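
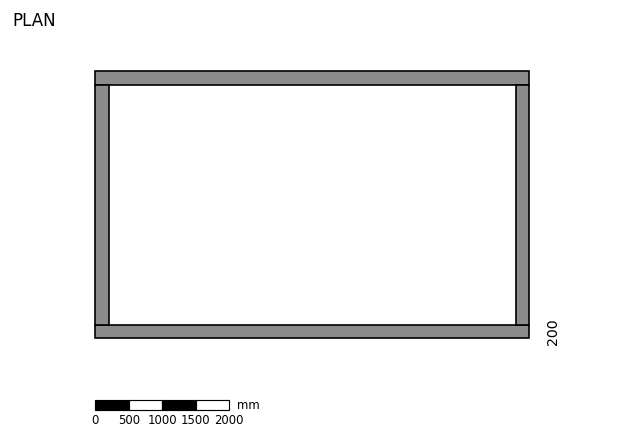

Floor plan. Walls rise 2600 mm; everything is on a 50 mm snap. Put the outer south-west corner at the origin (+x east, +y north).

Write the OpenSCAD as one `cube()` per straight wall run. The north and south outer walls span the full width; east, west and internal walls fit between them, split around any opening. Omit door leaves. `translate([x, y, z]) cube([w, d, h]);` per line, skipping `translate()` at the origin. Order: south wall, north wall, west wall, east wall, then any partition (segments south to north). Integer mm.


cube([6500, 200, 2600]);
translate([0, 3800, 0]) cube([6500, 200, 2600]);
translate([0, 200, 0]) cube([200, 3600, 2600]);
translate([6300, 200, 0]) cube([200, 3600, 2600]);


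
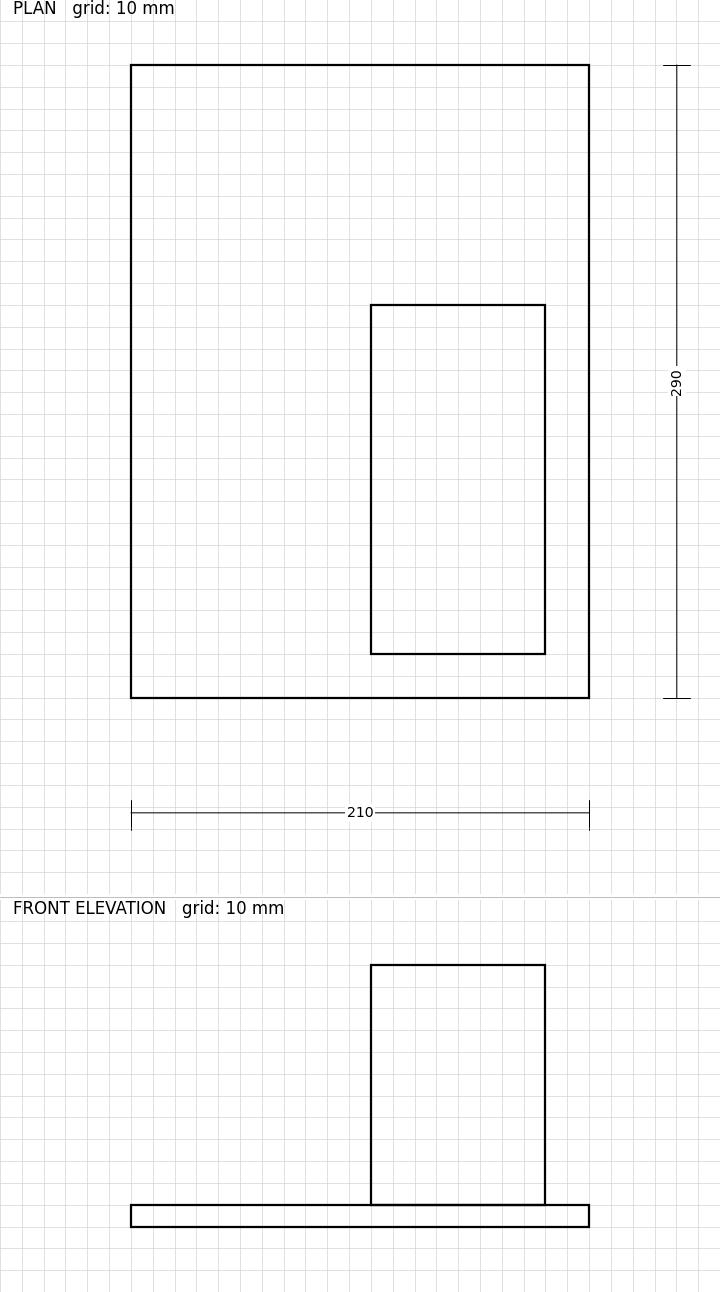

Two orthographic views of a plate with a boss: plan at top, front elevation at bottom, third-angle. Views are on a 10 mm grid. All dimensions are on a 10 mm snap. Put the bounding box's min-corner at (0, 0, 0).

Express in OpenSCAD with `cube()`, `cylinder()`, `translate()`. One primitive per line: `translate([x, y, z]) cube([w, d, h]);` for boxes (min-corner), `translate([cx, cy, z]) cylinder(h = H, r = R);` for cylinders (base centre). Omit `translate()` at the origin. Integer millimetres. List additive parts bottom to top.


cube([210, 290, 10]);
translate([110, 20, 10]) cube([80, 160, 110]);


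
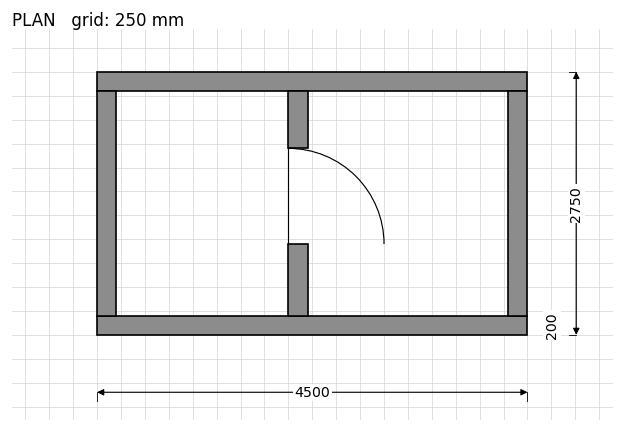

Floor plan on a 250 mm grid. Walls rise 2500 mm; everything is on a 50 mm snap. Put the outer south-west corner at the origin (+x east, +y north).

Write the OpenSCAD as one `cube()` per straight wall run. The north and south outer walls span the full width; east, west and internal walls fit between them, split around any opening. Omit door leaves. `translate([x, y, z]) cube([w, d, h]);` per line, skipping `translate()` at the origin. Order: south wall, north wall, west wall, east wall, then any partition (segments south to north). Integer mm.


cube([4500, 200, 2500]);
translate([0, 2550, 0]) cube([4500, 200, 2500]);
translate([0, 200, 0]) cube([200, 2350, 2500]);
translate([4300, 200, 0]) cube([200, 2350, 2500]);
translate([2000, 200, 0]) cube([200, 750, 2500]);
translate([2000, 1950, 0]) cube([200, 600, 2500]);


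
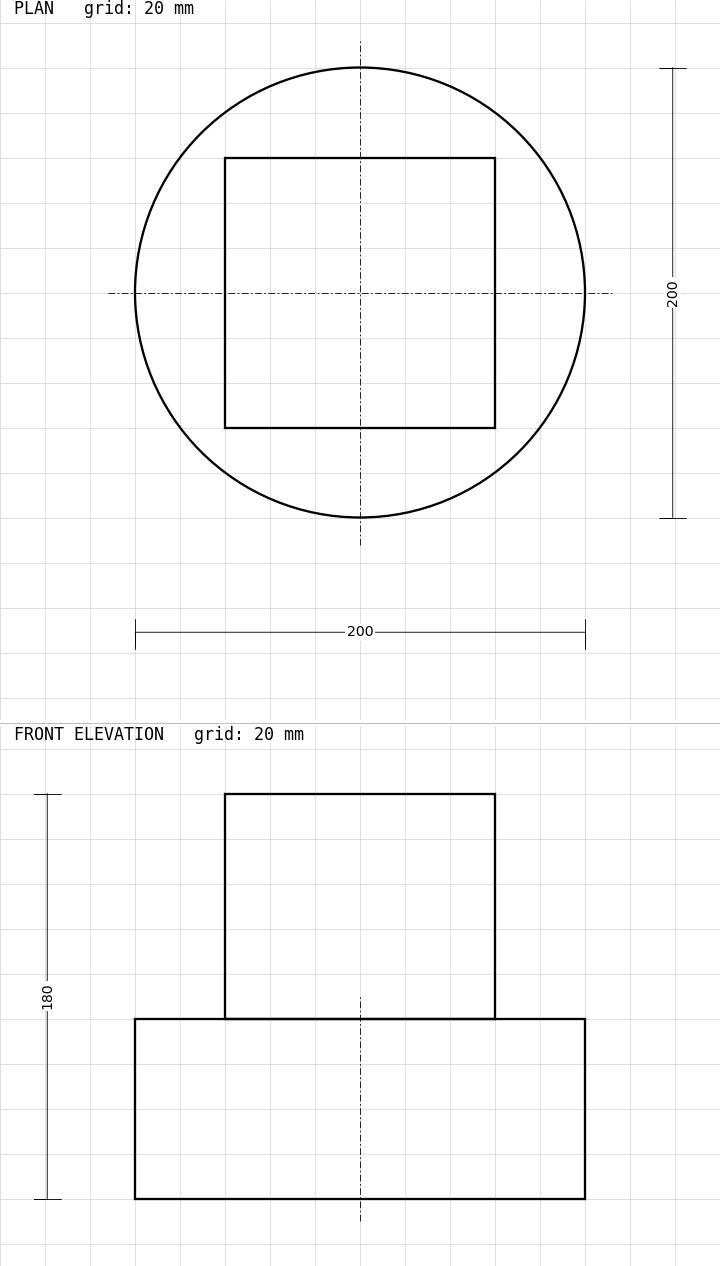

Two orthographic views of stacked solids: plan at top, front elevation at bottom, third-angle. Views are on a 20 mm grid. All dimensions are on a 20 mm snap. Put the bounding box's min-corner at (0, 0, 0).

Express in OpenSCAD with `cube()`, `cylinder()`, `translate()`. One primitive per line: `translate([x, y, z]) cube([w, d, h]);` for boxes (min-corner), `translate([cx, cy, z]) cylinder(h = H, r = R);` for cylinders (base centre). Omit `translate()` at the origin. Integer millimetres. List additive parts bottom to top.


translate([100, 100, 0]) cylinder(h = 80, r = 100);
translate([40, 40, 80]) cube([120, 120, 100]);


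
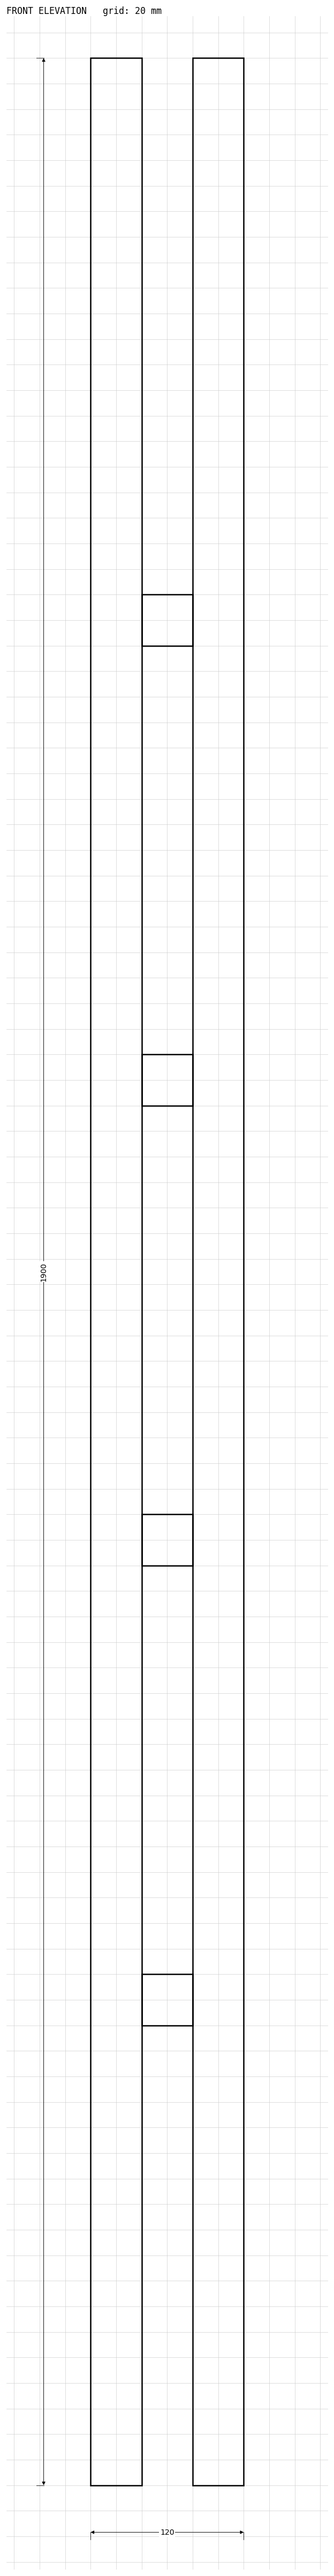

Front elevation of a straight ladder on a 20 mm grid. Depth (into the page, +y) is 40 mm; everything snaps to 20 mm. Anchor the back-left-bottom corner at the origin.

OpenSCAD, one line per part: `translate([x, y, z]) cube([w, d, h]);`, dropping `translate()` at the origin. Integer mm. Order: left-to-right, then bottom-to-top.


cube([40, 40, 1900]);
translate([40, 0, 360]) cube([40, 40, 40]);
translate([40, 0, 720]) cube([40, 40, 40]);
translate([40, 0, 1080]) cube([40, 40, 40]);
translate([40, 0, 1440]) cube([40, 40, 40]);
translate([80, 0, 0]) cube([40, 40, 1900]);


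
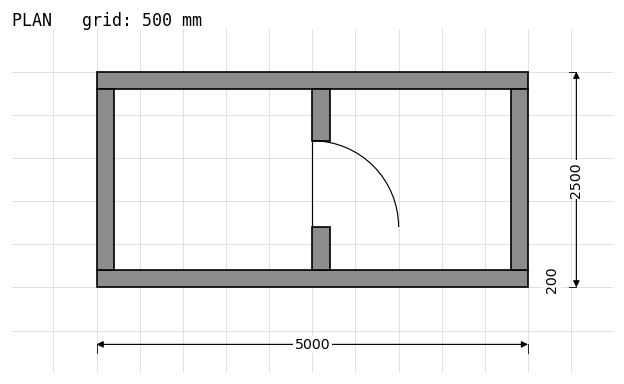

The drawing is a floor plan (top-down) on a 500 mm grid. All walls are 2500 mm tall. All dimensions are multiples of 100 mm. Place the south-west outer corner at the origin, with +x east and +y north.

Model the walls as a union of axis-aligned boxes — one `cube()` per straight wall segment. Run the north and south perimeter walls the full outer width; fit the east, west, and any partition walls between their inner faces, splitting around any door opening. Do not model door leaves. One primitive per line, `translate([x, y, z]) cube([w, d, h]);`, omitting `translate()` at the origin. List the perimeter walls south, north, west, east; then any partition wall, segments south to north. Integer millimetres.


cube([5000, 200, 2500]);
translate([0, 2300, 0]) cube([5000, 200, 2500]);
translate([0, 200, 0]) cube([200, 2100, 2500]);
translate([4800, 200, 0]) cube([200, 2100, 2500]);
translate([2500, 200, 0]) cube([200, 500, 2500]);
translate([2500, 1700, 0]) cube([200, 600, 2500]);


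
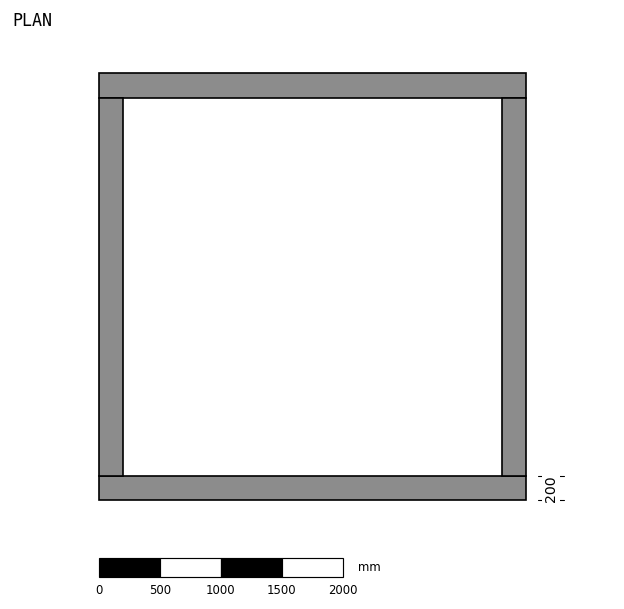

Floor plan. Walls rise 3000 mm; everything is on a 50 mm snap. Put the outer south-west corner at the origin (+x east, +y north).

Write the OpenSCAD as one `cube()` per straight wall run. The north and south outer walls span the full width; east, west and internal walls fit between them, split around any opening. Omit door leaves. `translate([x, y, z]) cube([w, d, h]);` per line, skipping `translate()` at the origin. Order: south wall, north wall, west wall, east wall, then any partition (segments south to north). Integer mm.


cube([3500, 200, 3000]);
translate([0, 3300, 0]) cube([3500, 200, 3000]);
translate([0, 200, 0]) cube([200, 3100, 3000]);
translate([3300, 200, 0]) cube([200, 3100, 3000]);


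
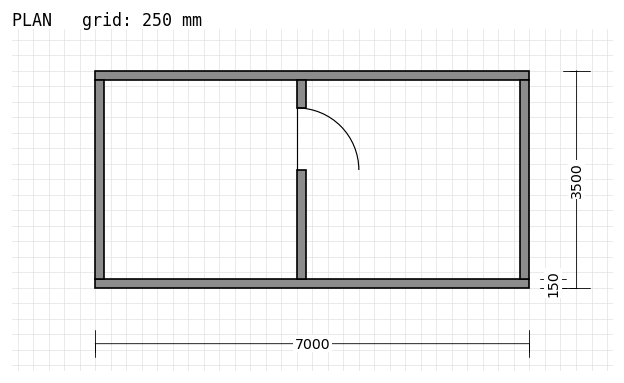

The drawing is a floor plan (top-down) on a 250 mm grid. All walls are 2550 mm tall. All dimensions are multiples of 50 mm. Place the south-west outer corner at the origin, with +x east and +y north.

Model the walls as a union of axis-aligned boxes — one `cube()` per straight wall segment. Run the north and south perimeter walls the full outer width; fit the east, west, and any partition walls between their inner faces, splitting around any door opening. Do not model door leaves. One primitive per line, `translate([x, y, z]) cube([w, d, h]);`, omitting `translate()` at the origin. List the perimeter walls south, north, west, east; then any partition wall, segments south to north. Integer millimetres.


cube([7000, 150, 2550]);
translate([0, 3350, 0]) cube([7000, 150, 2550]);
translate([0, 150, 0]) cube([150, 3200, 2550]);
translate([6850, 150, 0]) cube([150, 3200, 2550]);
translate([3250, 150, 0]) cube([150, 1750, 2550]);
translate([3250, 2900, 0]) cube([150, 450, 2550]);


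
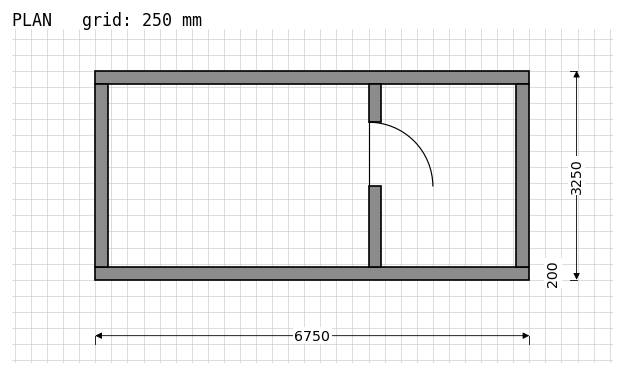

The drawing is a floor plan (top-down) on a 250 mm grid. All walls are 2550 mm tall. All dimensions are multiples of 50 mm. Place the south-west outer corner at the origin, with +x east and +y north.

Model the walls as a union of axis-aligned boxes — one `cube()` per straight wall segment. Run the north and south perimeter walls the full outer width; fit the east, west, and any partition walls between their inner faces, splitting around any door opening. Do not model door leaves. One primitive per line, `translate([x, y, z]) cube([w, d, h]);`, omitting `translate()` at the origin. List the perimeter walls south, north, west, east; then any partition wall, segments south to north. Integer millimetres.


cube([6750, 200, 2550]);
translate([0, 3050, 0]) cube([6750, 200, 2550]);
translate([0, 200, 0]) cube([200, 2850, 2550]);
translate([6550, 200, 0]) cube([200, 2850, 2550]);
translate([4250, 200, 0]) cube([200, 1250, 2550]);
translate([4250, 2450, 0]) cube([200, 600, 2550]);


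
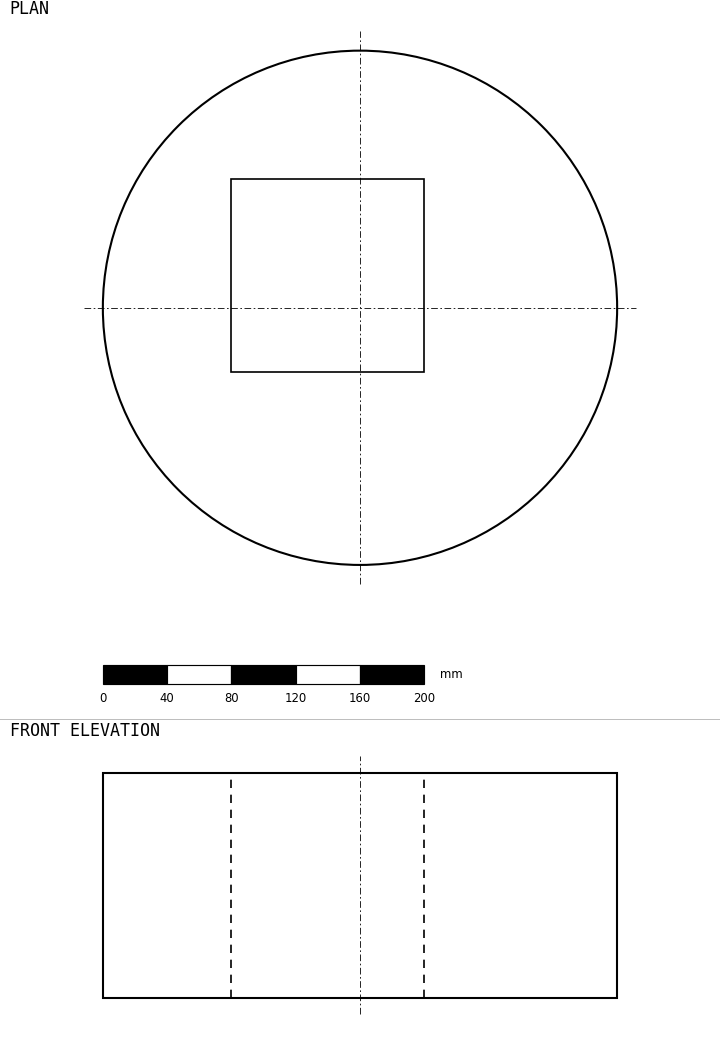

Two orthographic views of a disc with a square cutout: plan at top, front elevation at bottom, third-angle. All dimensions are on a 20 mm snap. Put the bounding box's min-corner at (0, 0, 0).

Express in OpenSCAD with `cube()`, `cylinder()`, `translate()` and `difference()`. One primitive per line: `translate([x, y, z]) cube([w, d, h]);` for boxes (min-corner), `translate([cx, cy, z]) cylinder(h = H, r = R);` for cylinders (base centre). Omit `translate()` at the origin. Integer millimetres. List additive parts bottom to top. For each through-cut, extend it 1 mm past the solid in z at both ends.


difference() {
  translate([160, 160, 0]) cylinder(h = 140, r = 160);
  translate([80, 120, -1]) cube([120, 120, 142]);
}


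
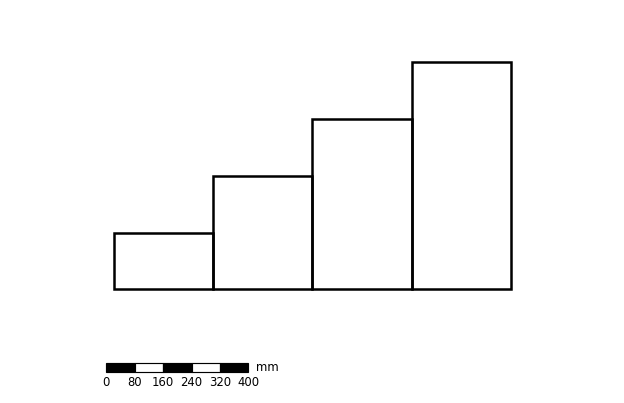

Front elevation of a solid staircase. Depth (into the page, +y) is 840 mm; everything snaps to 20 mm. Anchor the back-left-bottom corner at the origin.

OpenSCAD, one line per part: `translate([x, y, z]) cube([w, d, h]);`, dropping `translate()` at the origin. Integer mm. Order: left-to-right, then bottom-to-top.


cube([280, 840, 160]);
translate([280, 0, 0]) cube([280, 840, 320]);
translate([560, 0, 0]) cube([280, 840, 480]);
translate([840, 0, 0]) cube([280, 840, 640]);


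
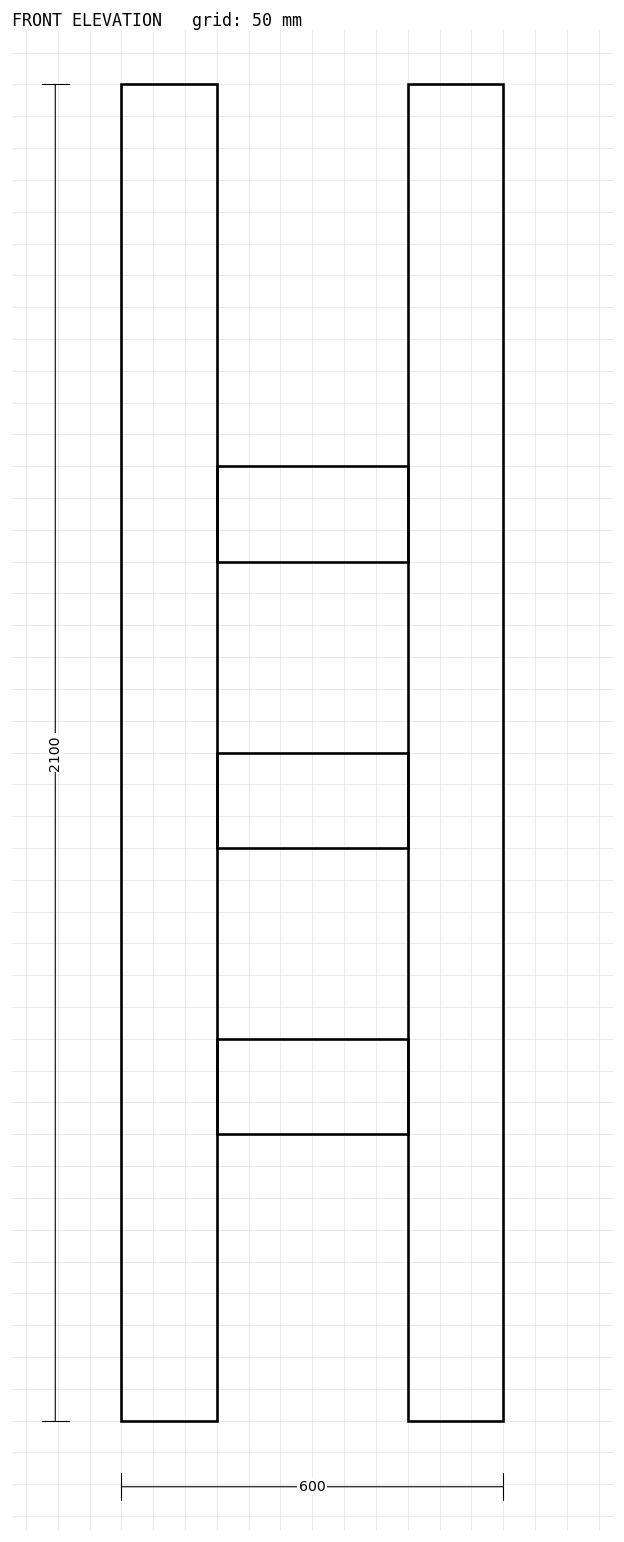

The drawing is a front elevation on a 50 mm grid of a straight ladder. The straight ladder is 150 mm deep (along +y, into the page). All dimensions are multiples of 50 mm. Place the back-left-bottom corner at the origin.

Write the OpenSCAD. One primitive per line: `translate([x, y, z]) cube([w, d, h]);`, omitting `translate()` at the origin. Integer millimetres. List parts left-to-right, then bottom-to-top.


cube([150, 150, 2100]);
translate([150, 0, 450]) cube([300, 150, 150]);
translate([150, 0, 900]) cube([300, 150, 150]);
translate([150, 0, 1350]) cube([300, 150, 150]);
translate([450, 0, 0]) cube([150, 150, 2100]);


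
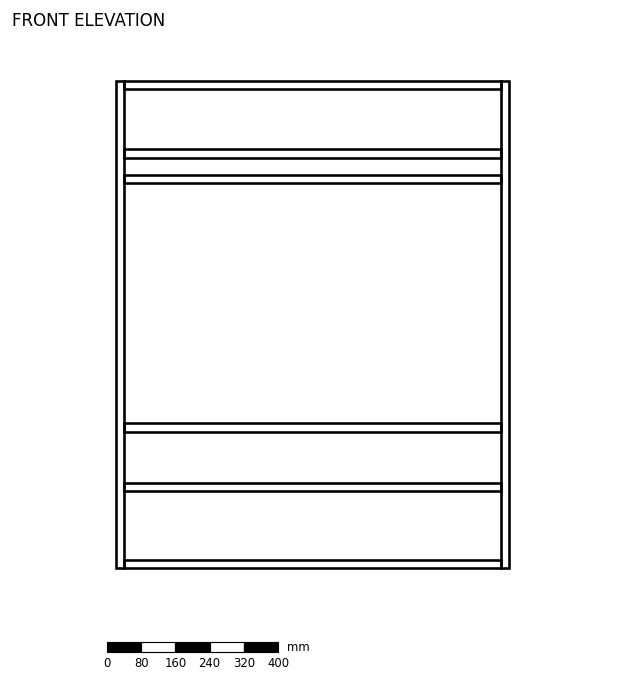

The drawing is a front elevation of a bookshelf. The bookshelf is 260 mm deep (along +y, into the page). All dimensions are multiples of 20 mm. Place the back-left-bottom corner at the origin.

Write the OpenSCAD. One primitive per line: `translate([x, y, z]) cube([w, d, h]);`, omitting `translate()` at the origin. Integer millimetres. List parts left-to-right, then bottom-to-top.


cube([20, 260, 1140]);
translate([20, 0, 0]) cube([880, 260, 20]);
translate([20, 0, 180]) cube([880, 260, 20]);
translate([20, 0, 320]) cube([880, 260, 20]);
translate([20, 0, 900]) cube([880, 260, 20]);
translate([20, 0, 960]) cube([880, 260, 20]);
translate([20, 0, 1120]) cube([880, 260, 20]);
translate([900, 0, 0]) cube([20, 260, 1140]);


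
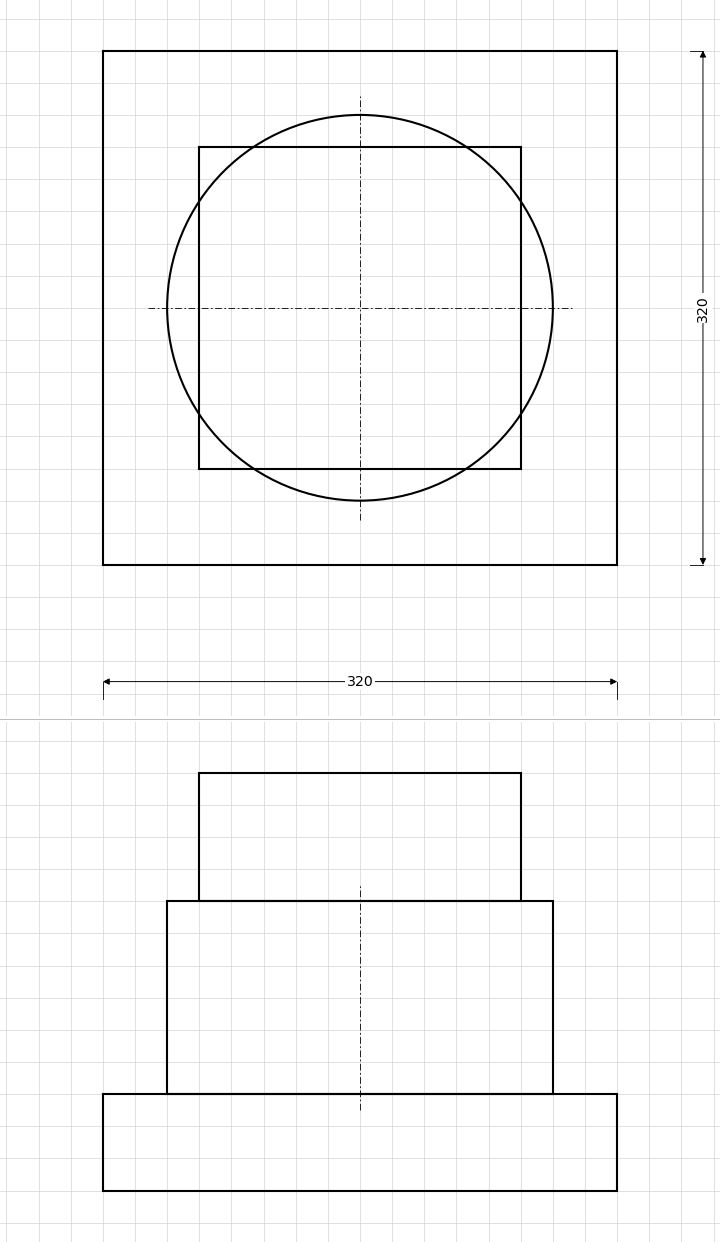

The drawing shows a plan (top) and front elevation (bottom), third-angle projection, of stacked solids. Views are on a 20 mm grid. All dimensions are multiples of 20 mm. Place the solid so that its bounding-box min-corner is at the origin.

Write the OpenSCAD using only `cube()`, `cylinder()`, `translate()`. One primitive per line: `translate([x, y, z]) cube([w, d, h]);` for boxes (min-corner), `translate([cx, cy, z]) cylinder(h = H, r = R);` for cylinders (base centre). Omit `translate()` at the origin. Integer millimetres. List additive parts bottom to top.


cube([320, 320, 60]);
translate([160, 160, 60]) cylinder(h = 120, r = 120);
translate([60, 60, 180]) cube([200, 200, 80]);


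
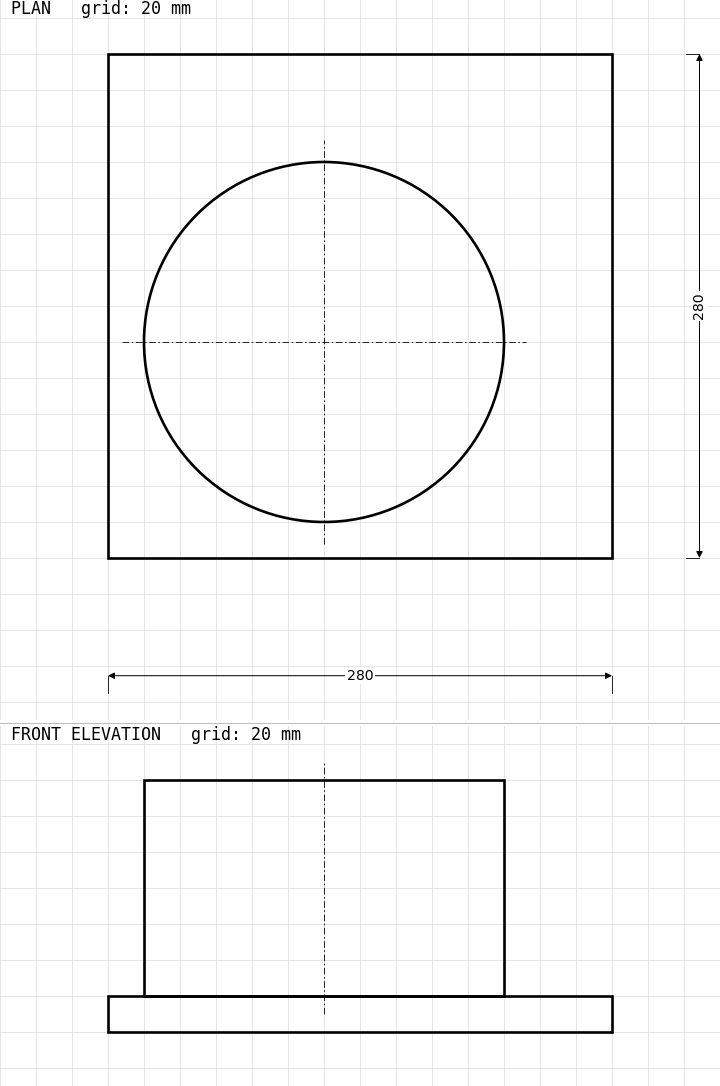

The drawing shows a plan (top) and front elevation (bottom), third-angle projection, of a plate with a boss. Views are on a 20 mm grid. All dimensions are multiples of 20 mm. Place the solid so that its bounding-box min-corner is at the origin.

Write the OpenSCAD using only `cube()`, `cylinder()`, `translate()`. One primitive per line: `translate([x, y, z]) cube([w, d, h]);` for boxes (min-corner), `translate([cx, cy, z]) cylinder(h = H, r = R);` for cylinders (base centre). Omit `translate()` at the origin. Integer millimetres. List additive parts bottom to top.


cube([280, 280, 20]);
translate([120, 120, 20]) cylinder(h = 120, r = 100);


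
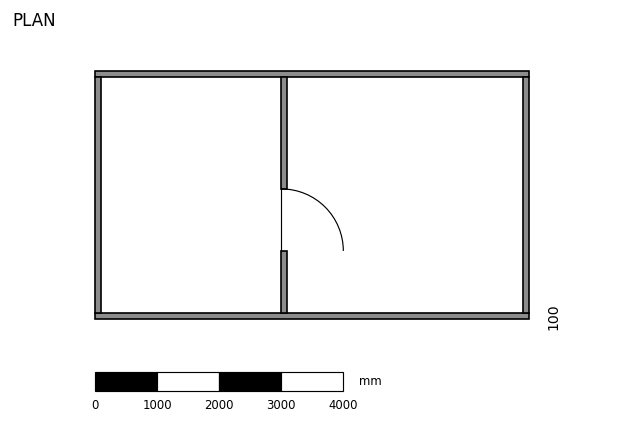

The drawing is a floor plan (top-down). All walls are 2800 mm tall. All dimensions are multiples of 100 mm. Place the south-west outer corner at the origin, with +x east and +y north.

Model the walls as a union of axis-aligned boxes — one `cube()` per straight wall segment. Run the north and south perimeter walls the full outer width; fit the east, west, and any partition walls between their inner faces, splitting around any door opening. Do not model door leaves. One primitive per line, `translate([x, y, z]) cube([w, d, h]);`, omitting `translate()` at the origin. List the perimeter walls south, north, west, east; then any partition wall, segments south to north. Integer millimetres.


cube([7000, 100, 2800]);
translate([0, 3900, 0]) cube([7000, 100, 2800]);
translate([0, 100, 0]) cube([100, 3800, 2800]);
translate([6900, 100, 0]) cube([100, 3800, 2800]);
translate([3000, 100, 0]) cube([100, 1000, 2800]);
translate([3000, 2100, 0]) cube([100, 1800, 2800]);


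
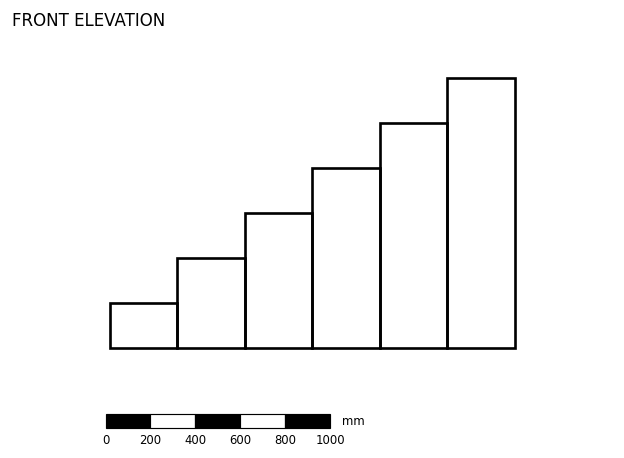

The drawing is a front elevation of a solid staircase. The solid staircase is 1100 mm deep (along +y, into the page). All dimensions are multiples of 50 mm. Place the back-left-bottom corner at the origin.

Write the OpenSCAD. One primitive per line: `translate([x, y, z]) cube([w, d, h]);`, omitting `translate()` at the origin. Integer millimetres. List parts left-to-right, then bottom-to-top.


cube([300, 1100, 200]);
translate([300, 0, 0]) cube([300, 1100, 400]);
translate([600, 0, 0]) cube([300, 1100, 600]);
translate([900, 0, 0]) cube([300, 1100, 800]);
translate([1200, 0, 0]) cube([300, 1100, 1000]);
translate([1500, 0, 0]) cube([300, 1100, 1200]);


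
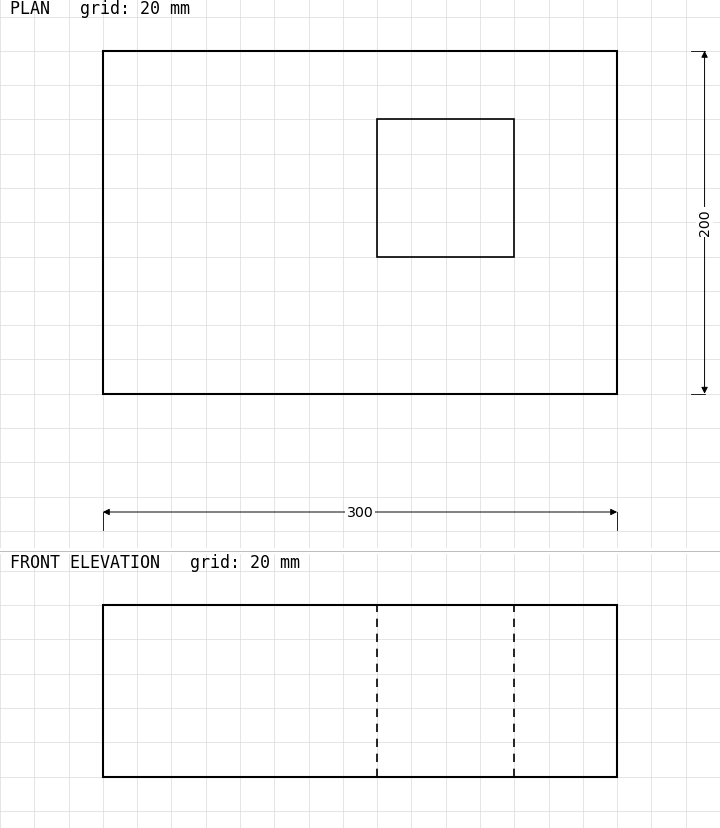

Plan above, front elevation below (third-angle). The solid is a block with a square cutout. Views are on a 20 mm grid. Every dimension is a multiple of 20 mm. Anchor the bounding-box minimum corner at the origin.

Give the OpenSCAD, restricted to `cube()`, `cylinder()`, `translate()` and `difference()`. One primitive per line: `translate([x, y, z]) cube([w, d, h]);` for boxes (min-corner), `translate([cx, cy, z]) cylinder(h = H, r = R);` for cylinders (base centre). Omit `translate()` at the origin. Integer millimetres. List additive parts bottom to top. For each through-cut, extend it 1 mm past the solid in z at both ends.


difference() {
  cube([300, 200, 100]);
  translate([160, 80, -1]) cube([80, 80, 102]);
}


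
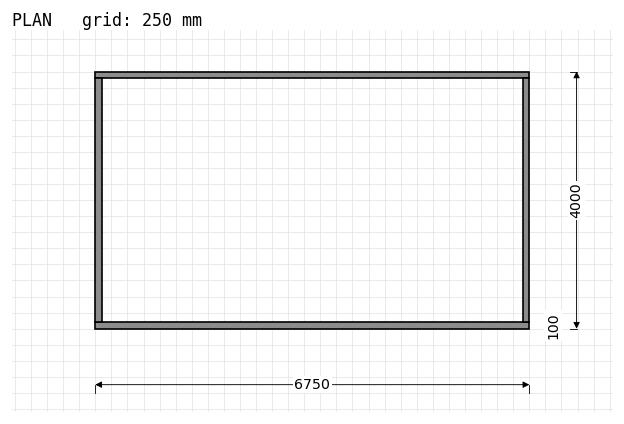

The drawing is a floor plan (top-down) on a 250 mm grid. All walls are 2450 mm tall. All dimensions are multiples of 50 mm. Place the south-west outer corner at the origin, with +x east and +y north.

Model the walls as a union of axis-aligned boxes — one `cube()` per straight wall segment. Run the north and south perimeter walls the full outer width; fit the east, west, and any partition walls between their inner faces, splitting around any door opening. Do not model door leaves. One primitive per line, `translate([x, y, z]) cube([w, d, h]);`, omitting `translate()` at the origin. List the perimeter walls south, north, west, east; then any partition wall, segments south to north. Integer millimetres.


cube([6750, 100, 2450]);
translate([0, 3900, 0]) cube([6750, 100, 2450]);
translate([0, 100, 0]) cube([100, 3800, 2450]);
translate([6650, 100, 0]) cube([100, 3800, 2450]);


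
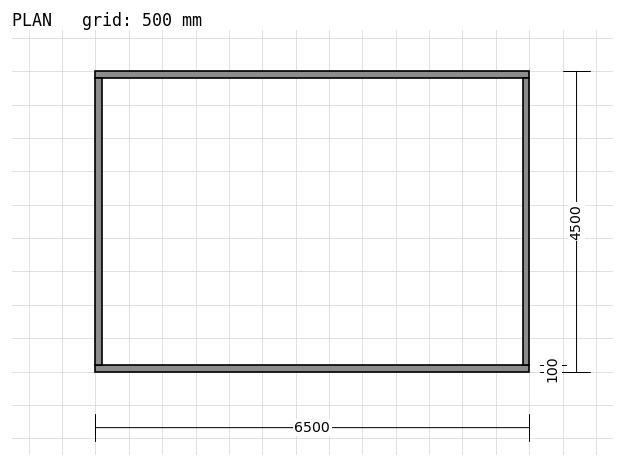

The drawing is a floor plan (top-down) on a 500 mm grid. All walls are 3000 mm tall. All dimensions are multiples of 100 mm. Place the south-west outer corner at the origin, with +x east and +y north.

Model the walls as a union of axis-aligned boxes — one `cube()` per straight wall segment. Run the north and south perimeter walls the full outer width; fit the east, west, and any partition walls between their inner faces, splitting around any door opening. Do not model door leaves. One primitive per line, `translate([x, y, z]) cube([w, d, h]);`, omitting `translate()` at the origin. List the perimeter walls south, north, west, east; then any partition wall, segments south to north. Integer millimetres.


cube([6500, 100, 3000]);
translate([0, 4400, 0]) cube([6500, 100, 3000]);
translate([0, 100, 0]) cube([100, 4300, 3000]);
translate([6400, 100, 0]) cube([100, 4300, 3000]);


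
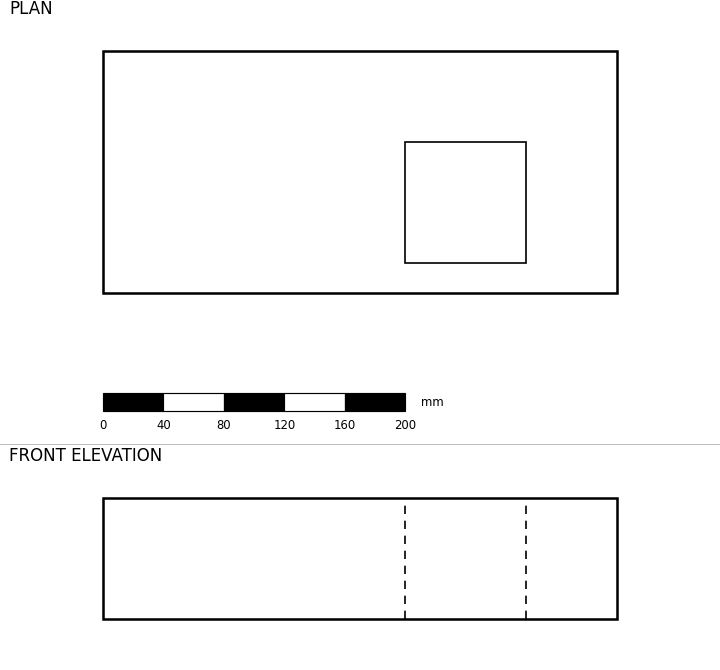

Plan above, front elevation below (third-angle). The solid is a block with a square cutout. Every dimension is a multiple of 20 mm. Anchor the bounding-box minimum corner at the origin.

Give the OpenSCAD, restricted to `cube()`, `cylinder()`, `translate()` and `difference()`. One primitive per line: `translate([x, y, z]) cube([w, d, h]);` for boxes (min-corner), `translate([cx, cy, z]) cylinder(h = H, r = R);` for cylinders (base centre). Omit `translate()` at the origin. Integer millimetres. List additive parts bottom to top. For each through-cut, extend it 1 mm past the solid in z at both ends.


difference() {
  cube([340, 160, 80]);
  translate([200, 20, -1]) cube([80, 80, 82]);
}


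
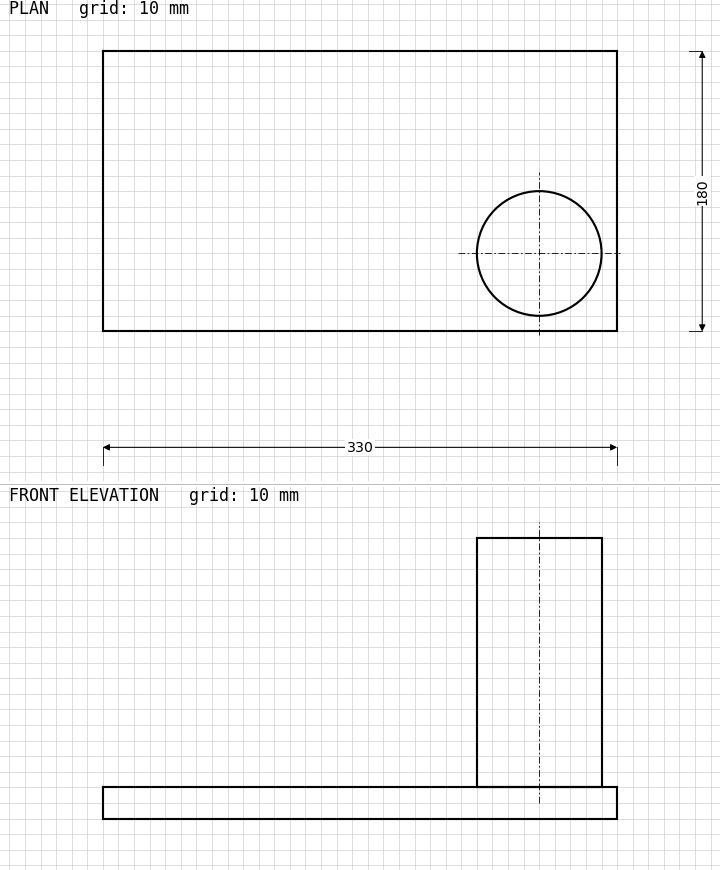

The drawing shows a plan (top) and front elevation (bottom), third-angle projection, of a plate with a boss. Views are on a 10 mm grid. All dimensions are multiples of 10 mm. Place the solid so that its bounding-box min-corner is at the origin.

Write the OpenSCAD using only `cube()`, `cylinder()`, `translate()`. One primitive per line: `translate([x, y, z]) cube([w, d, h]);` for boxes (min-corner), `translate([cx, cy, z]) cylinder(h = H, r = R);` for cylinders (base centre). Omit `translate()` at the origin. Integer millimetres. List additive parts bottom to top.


cube([330, 180, 20]);
translate([280, 50, 20]) cylinder(h = 160, r = 40);


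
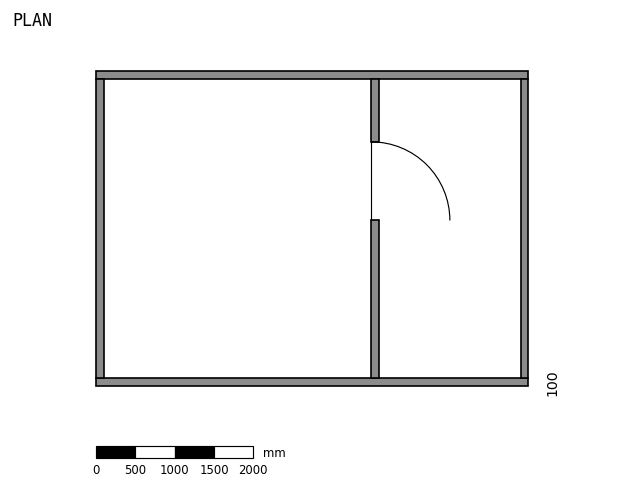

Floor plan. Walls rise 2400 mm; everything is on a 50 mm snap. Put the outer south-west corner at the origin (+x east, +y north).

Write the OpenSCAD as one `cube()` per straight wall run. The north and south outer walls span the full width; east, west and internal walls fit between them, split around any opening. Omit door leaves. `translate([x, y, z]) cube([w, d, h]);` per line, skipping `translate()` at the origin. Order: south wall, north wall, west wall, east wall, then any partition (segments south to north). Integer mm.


cube([5500, 100, 2400]);
translate([0, 3900, 0]) cube([5500, 100, 2400]);
translate([0, 100, 0]) cube([100, 3800, 2400]);
translate([5400, 100, 0]) cube([100, 3800, 2400]);
translate([3500, 100, 0]) cube([100, 2000, 2400]);
translate([3500, 3100, 0]) cube([100, 800, 2400]);


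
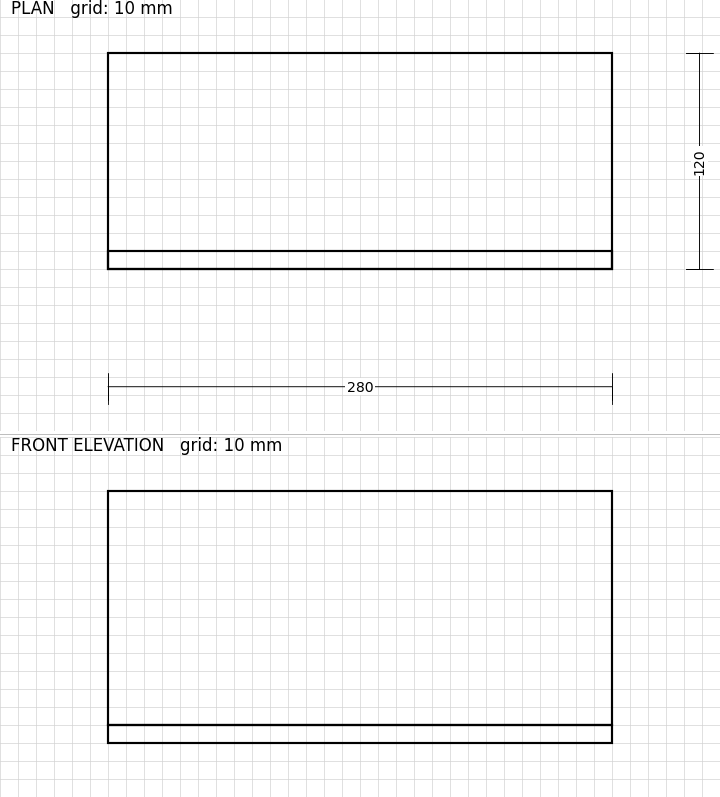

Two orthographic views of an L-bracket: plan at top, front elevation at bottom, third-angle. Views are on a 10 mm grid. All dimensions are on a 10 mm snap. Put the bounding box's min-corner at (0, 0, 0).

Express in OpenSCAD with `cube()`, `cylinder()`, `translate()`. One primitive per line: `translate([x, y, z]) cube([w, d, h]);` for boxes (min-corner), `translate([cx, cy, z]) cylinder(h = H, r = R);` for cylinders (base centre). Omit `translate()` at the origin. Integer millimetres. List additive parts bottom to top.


cube([280, 120, 10]);
translate([0, 0, 10]) cube([280, 10, 130]);


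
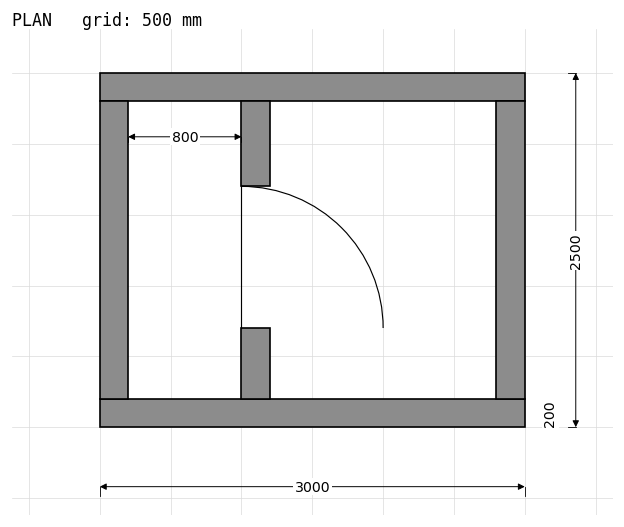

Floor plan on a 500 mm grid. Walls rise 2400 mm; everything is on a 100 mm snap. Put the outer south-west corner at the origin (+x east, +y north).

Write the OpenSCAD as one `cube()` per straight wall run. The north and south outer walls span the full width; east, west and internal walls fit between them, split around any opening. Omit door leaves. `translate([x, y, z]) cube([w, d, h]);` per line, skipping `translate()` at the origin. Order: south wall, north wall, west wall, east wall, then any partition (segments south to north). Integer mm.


cube([3000, 200, 2400]);
translate([0, 2300, 0]) cube([3000, 200, 2400]);
translate([0, 200, 0]) cube([200, 2100, 2400]);
translate([2800, 200, 0]) cube([200, 2100, 2400]);
translate([1000, 200, 0]) cube([200, 500, 2400]);
translate([1000, 1700, 0]) cube([200, 600, 2400]);


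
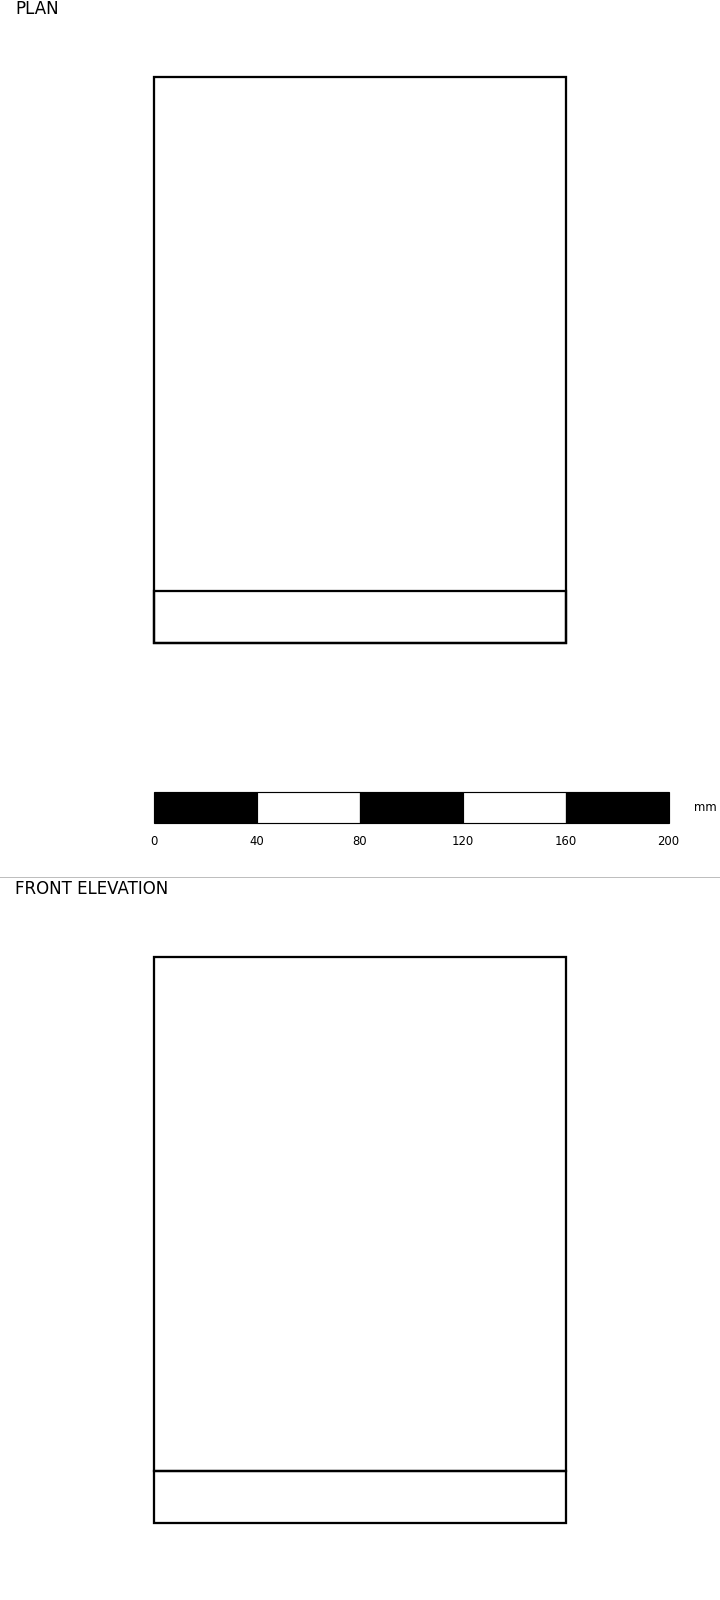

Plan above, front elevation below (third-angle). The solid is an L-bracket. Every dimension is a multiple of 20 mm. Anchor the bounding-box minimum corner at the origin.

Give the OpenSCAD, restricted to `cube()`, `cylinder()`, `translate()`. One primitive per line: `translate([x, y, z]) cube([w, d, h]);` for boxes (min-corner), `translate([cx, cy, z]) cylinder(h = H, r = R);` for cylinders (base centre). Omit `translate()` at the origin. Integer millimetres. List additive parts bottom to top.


cube([160, 220, 20]);
translate([0, 0, 20]) cube([160, 20, 200]);


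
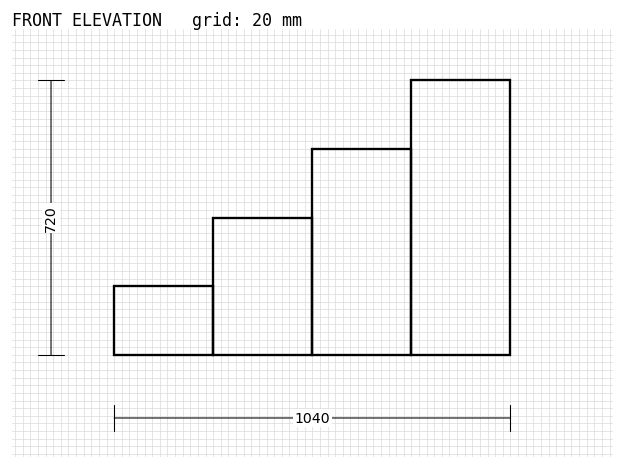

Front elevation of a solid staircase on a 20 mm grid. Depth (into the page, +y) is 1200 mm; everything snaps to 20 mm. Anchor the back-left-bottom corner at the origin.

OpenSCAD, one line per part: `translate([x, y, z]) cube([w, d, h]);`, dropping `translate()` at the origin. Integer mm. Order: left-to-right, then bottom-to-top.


cube([260, 1200, 180]);
translate([260, 0, 0]) cube([260, 1200, 360]);
translate([520, 0, 0]) cube([260, 1200, 540]);
translate([780, 0, 0]) cube([260, 1200, 720]);


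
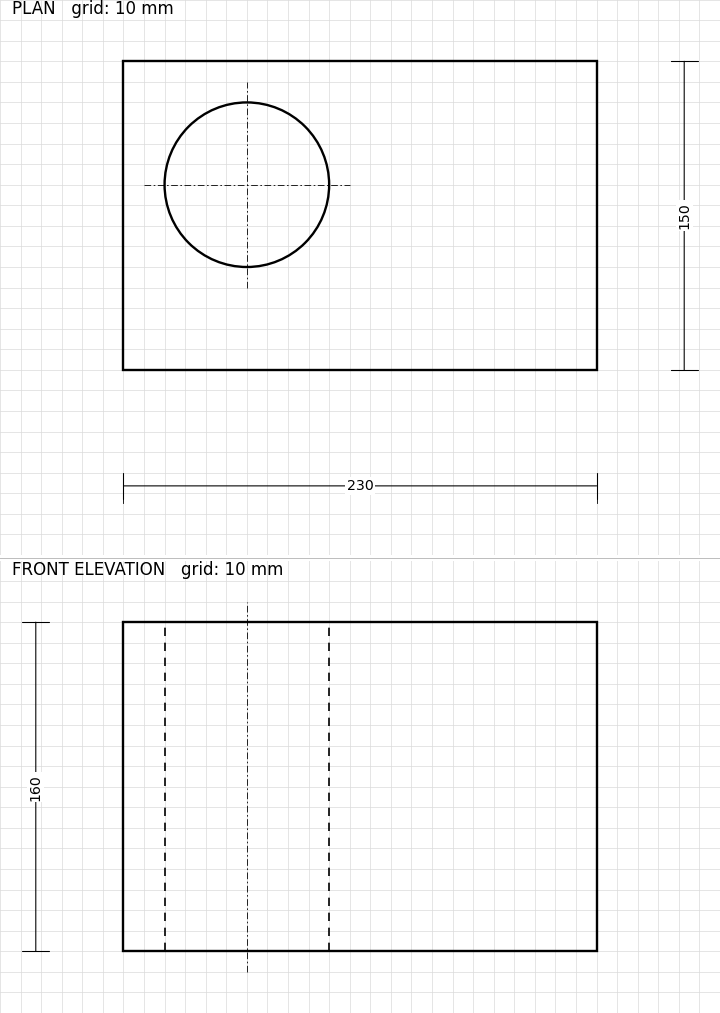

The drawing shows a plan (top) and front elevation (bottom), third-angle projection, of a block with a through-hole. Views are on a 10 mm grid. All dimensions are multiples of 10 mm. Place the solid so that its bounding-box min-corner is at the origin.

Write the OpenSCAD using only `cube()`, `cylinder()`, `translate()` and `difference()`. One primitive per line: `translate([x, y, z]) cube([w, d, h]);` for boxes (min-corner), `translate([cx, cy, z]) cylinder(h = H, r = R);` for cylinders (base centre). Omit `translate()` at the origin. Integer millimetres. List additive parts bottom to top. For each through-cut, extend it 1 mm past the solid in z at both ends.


difference() {
  cube([230, 150, 160]);
  translate([60, 90, -1]) cylinder(h = 162, r = 40);
}


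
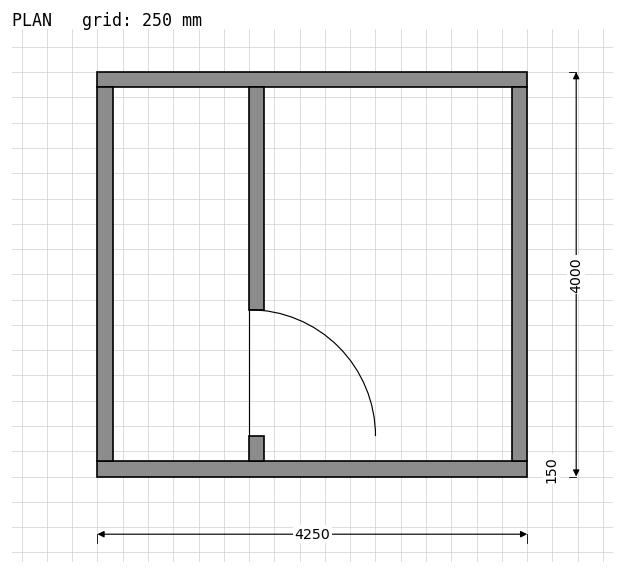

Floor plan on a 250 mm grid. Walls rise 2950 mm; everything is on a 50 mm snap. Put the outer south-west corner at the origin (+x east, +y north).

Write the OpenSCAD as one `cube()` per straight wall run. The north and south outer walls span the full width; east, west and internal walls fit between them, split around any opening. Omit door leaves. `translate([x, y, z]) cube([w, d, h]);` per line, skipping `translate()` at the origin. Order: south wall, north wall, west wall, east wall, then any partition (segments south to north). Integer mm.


cube([4250, 150, 2950]);
translate([0, 3850, 0]) cube([4250, 150, 2950]);
translate([0, 150, 0]) cube([150, 3700, 2950]);
translate([4100, 150, 0]) cube([150, 3700, 2950]);
translate([1500, 150, 0]) cube([150, 250, 2950]);
translate([1500, 1650, 0]) cube([150, 2200, 2950]);


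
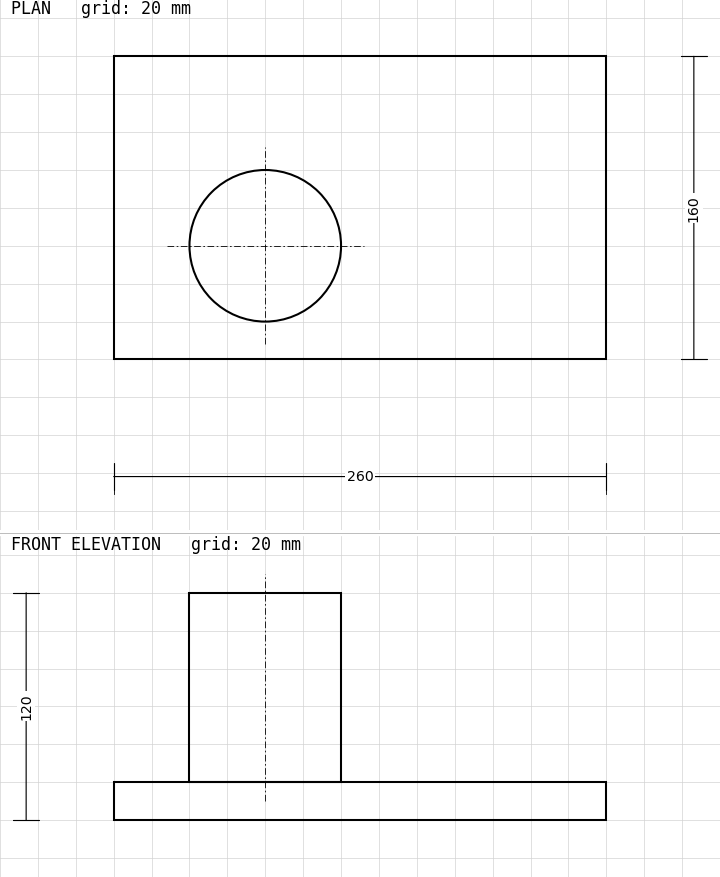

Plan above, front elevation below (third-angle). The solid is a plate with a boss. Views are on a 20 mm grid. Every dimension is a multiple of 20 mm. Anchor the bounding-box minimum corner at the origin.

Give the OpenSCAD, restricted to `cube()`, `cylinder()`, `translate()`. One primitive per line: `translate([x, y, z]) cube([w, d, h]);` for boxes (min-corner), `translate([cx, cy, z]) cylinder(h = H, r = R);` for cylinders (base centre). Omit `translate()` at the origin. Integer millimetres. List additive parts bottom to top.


cube([260, 160, 20]);
translate([80, 60, 20]) cylinder(h = 100, r = 40);


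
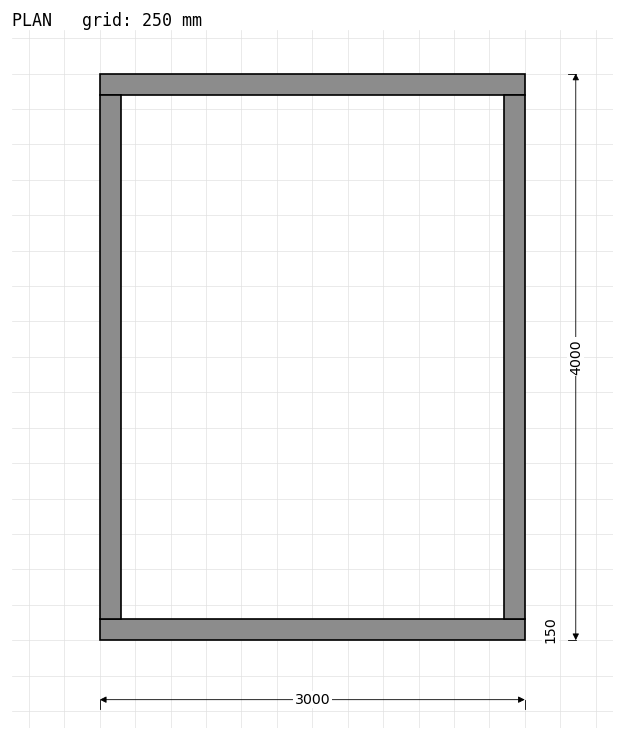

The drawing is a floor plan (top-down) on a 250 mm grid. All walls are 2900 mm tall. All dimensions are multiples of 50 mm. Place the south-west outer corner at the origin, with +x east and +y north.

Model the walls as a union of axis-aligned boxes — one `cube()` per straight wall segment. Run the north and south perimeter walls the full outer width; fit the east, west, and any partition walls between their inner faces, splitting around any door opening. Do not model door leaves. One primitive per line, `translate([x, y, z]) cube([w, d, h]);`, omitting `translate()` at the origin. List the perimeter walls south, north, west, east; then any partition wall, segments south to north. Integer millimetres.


cube([3000, 150, 2900]);
translate([0, 3850, 0]) cube([3000, 150, 2900]);
translate([0, 150, 0]) cube([150, 3700, 2900]);
translate([2850, 150, 0]) cube([150, 3700, 2900]);


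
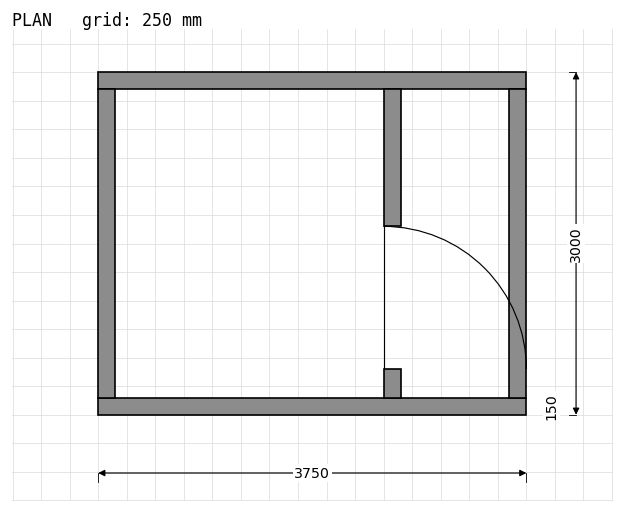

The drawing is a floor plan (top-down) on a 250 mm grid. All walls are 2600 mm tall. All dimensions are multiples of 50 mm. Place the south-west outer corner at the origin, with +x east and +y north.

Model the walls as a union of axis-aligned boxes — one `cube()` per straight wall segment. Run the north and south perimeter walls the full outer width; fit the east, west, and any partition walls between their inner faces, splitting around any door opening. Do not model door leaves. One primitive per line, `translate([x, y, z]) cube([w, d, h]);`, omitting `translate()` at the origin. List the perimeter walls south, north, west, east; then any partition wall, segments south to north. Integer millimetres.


cube([3750, 150, 2600]);
translate([0, 2850, 0]) cube([3750, 150, 2600]);
translate([0, 150, 0]) cube([150, 2700, 2600]);
translate([3600, 150, 0]) cube([150, 2700, 2600]);
translate([2500, 150, 0]) cube([150, 250, 2600]);
translate([2500, 1650, 0]) cube([150, 1200, 2600]);


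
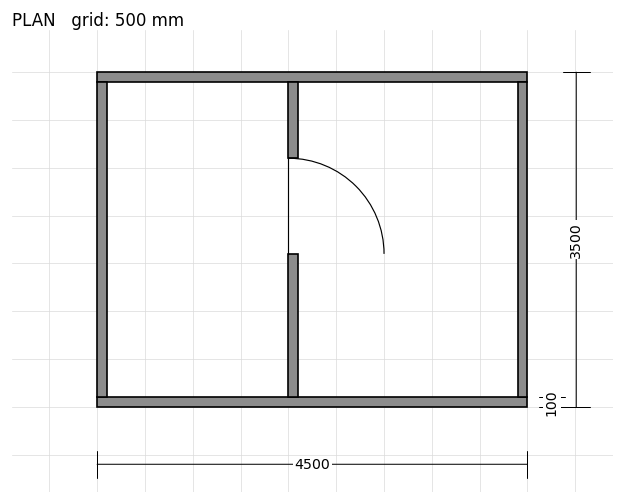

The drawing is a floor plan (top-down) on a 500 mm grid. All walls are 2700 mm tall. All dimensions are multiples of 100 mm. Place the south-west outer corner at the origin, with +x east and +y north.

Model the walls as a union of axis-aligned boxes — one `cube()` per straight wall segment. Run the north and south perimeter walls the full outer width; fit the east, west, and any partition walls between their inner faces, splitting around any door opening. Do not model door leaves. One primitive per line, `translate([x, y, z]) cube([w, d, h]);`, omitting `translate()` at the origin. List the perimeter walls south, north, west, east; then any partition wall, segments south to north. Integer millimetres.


cube([4500, 100, 2700]);
translate([0, 3400, 0]) cube([4500, 100, 2700]);
translate([0, 100, 0]) cube([100, 3300, 2700]);
translate([4400, 100, 0]) cube([100, 3300, 2700]);
translate([2000, 100, 0]) cube([100, 1500, 2700]);
translate([2000, 2600, 0]) cube([100, 800, 2700]);


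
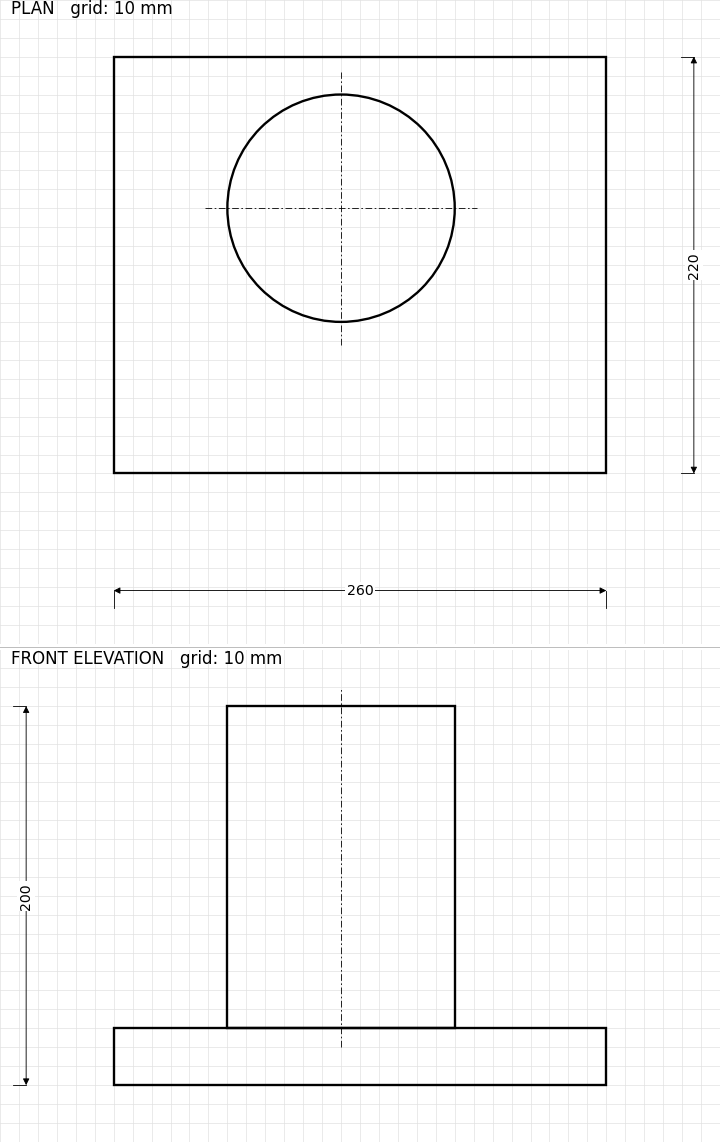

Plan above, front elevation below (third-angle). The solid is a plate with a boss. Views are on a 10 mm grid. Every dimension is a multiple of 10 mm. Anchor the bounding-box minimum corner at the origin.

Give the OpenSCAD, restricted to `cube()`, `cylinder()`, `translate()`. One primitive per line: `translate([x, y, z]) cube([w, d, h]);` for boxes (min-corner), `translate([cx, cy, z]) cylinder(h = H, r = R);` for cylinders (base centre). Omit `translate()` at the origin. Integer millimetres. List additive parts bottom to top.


cube([260, 220, 30]);
translate([120, 140, 30]) cylinder(h = 170, r = 60);


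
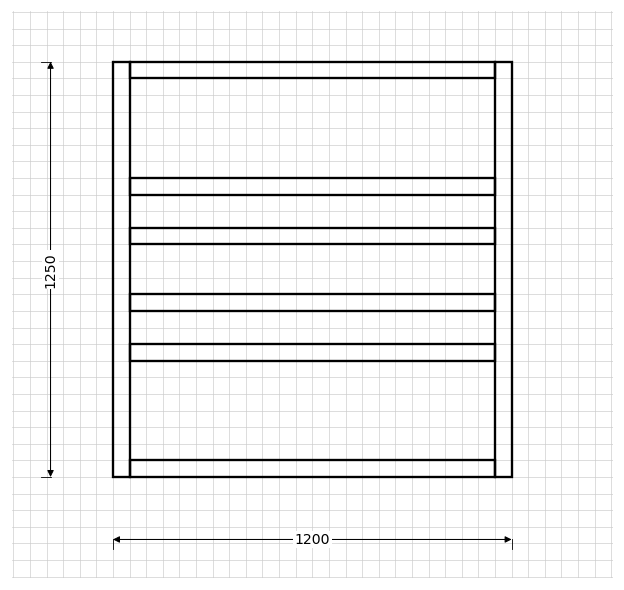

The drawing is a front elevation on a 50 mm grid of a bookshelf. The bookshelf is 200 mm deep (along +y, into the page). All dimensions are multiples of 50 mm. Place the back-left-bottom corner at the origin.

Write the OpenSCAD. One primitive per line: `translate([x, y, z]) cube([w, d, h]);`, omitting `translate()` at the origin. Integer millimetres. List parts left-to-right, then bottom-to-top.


cube([50, 200, 1250]);
translate([50, 0, 0]) cube([1100, 200, 50]);
translate([50, 0, 350]) cube([1100, 200, 50]);
translate([50, 0, 500]) cube([1100, 200, 50]);
translate([50, 0, 700]) cube([1100, 200, 50]);
translate([50, 0, 850]) cube([1100, 200, 50]);
translate([50, 0, 1200]) cube([1100, 200, 50]);
translate([1150, 0, 0]) cube([50, 200, 1250]);


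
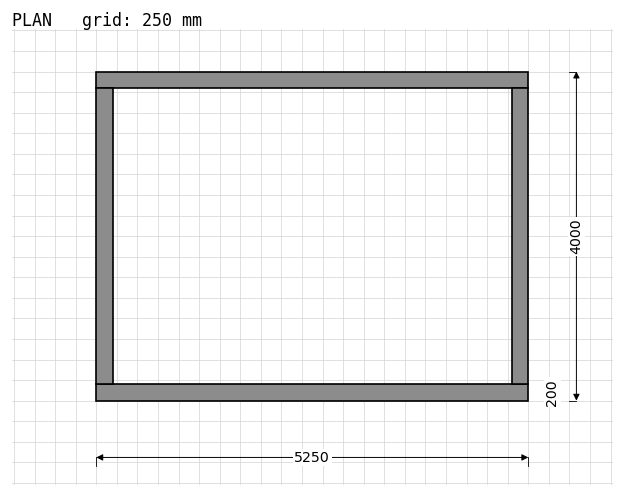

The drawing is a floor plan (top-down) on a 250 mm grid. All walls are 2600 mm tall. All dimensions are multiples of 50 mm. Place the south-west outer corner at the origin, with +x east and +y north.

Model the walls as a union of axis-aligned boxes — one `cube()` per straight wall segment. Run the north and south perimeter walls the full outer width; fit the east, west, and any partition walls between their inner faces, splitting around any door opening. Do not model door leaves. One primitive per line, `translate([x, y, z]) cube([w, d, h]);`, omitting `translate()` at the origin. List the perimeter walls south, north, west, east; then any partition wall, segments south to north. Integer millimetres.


cube([5250, 200, 2600]);
translate([0, 3800, 0]) cube([5250, 200, 2600]);
translate([0, 200, 0]) cube([200, 3600, 2600]);
translate([5050, 200, 0]) cube([200, 3600, 2600]);


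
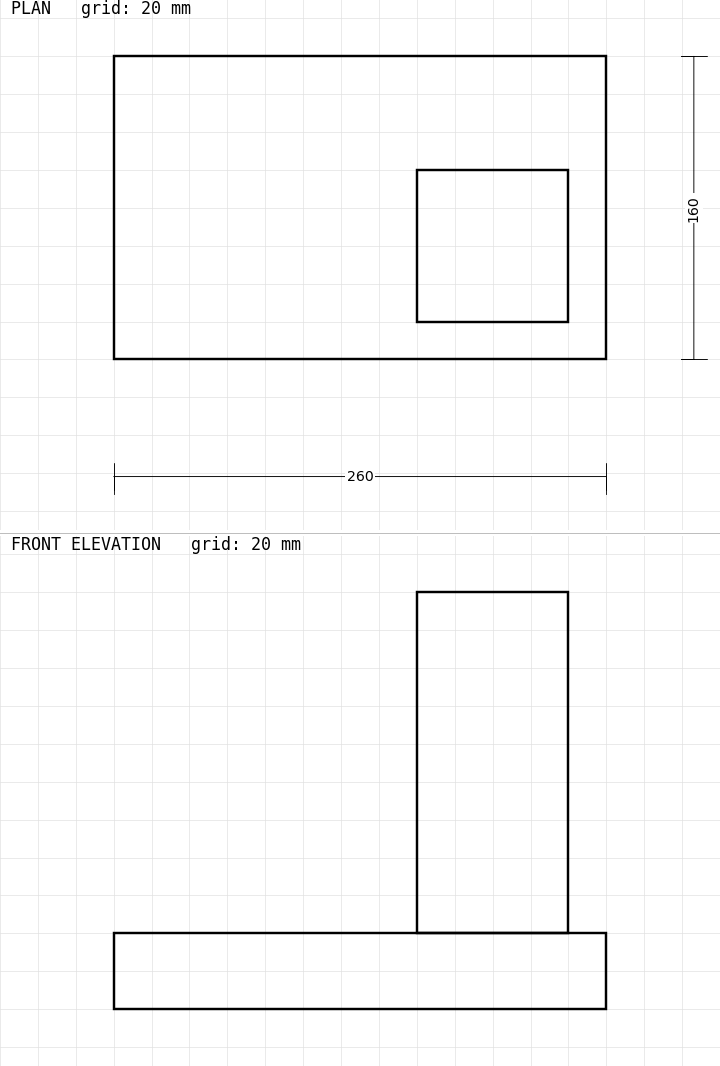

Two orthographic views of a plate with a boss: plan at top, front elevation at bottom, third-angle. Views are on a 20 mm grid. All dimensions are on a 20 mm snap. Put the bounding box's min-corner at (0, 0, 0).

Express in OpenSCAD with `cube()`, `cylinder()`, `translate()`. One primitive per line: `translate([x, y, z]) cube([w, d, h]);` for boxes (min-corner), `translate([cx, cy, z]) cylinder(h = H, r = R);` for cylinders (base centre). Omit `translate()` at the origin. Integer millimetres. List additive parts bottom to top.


cube([260, 160, 40]);
translate([160, 20, 40]) cube([80, 80, 180]);


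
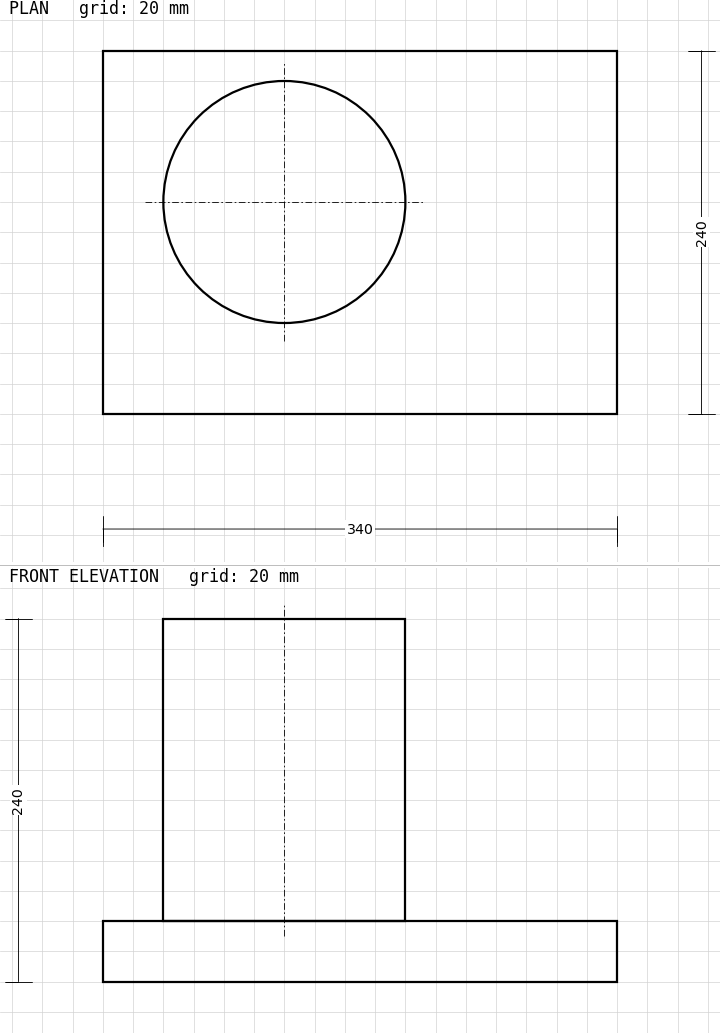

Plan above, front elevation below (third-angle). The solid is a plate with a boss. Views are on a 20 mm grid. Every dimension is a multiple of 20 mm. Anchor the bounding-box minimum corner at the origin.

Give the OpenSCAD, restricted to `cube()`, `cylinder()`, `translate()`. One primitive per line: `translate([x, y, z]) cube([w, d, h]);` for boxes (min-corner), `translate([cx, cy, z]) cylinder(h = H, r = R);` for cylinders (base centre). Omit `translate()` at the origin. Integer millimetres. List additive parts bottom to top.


cube([340, 240, 40]);
translate([120, 140, 40]) cylinder(h = 200, r = 80);


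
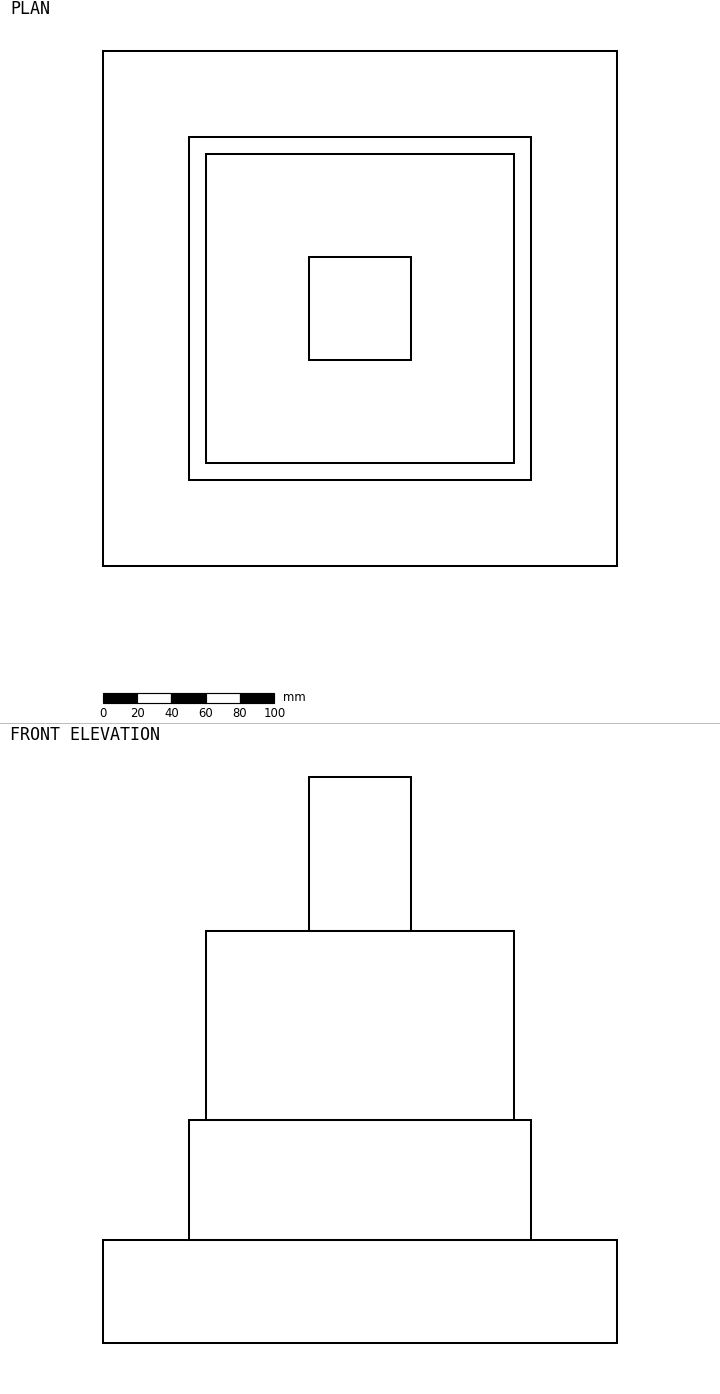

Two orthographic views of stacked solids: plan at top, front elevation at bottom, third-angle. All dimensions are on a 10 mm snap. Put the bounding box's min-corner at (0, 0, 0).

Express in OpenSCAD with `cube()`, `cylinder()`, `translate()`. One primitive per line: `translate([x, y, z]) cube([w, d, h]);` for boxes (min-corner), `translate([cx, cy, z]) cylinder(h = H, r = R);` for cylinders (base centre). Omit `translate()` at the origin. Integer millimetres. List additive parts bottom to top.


cube([300, 300, 60]);
translate([50, 50, 60]) cube([200, 200, 70]);
translate([60, 60, 130]) cube([180, 180, 110]);
translate([120, 120, 240]) cube([60, 60, 90]);
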